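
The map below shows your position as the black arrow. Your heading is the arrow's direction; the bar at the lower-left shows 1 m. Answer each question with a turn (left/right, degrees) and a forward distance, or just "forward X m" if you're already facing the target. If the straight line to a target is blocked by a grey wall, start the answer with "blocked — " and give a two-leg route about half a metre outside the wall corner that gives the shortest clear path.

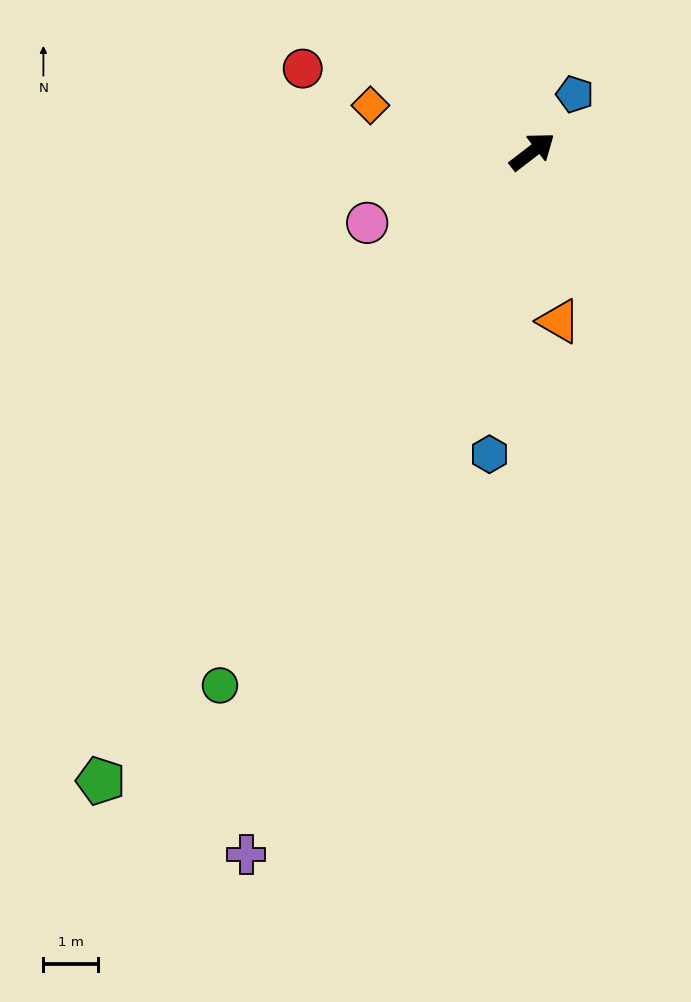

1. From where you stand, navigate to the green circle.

turn right 158°, forward 11.4 m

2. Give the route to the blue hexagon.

turn right 136°, forward 5.6 m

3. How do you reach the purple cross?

turn right 150°, forward 13.9 m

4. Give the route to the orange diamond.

turn left 126°, forward 3.1 m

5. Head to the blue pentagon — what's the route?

turn left 16°, forward 1.3 m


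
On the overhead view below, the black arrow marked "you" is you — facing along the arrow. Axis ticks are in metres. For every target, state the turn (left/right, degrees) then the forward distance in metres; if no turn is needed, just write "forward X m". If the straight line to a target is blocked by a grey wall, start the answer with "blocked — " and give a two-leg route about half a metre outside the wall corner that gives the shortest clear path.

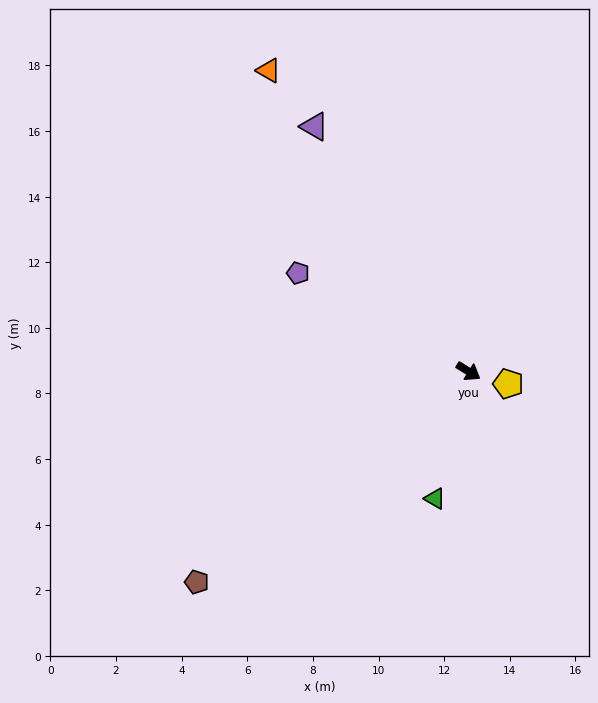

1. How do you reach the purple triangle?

turn left 154°, forward 8.8 m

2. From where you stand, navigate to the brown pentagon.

turn right 110°, forward 10.5 m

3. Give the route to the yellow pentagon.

turn left 14°, forward 1.3 m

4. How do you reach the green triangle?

turn right 73°, forward 4.0 m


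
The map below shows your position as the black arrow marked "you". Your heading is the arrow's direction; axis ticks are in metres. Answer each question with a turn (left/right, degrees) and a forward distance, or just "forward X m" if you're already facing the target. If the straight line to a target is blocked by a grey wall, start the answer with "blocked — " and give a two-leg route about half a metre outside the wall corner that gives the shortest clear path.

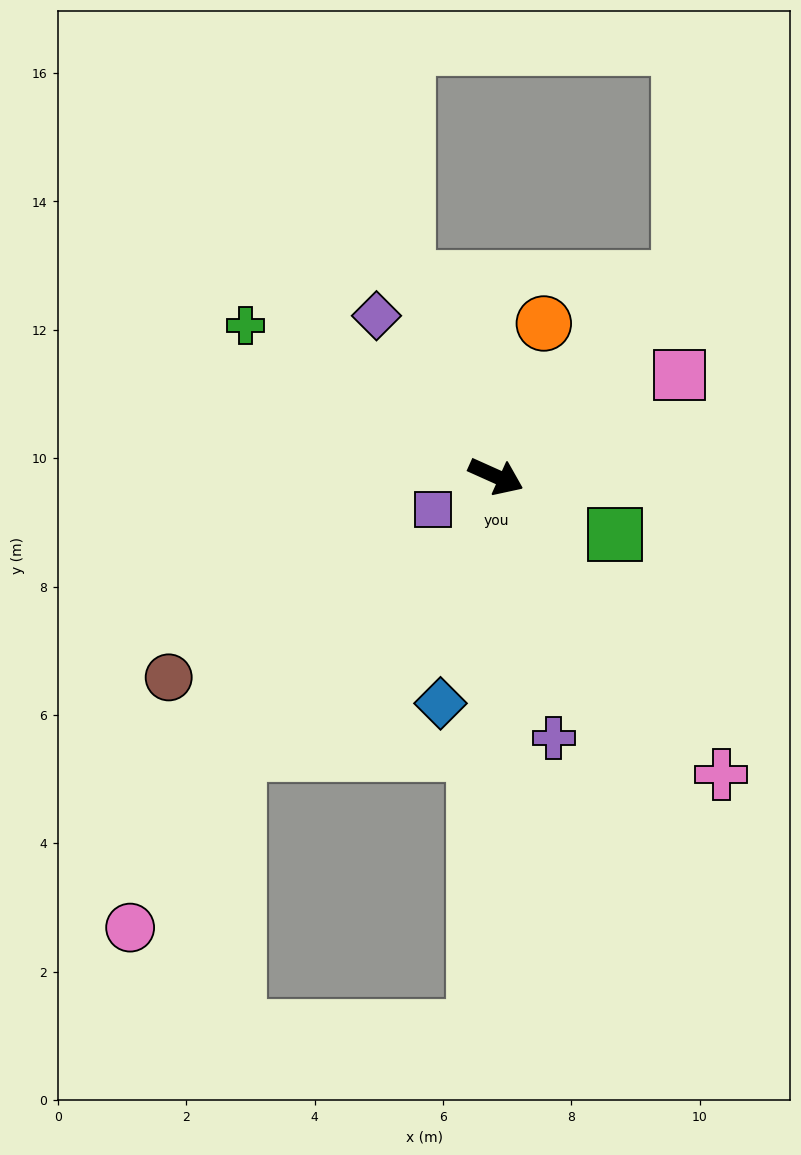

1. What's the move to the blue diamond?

turn right 80°, forward 3.6 m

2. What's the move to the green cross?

turn left 173°, forward 4.6 m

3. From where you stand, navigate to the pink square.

turn left 53°, forward 3.3 m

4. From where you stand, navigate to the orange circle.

turn left 97°, forward 2.5 m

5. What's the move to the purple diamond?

turn left 151°, forward 3.1 m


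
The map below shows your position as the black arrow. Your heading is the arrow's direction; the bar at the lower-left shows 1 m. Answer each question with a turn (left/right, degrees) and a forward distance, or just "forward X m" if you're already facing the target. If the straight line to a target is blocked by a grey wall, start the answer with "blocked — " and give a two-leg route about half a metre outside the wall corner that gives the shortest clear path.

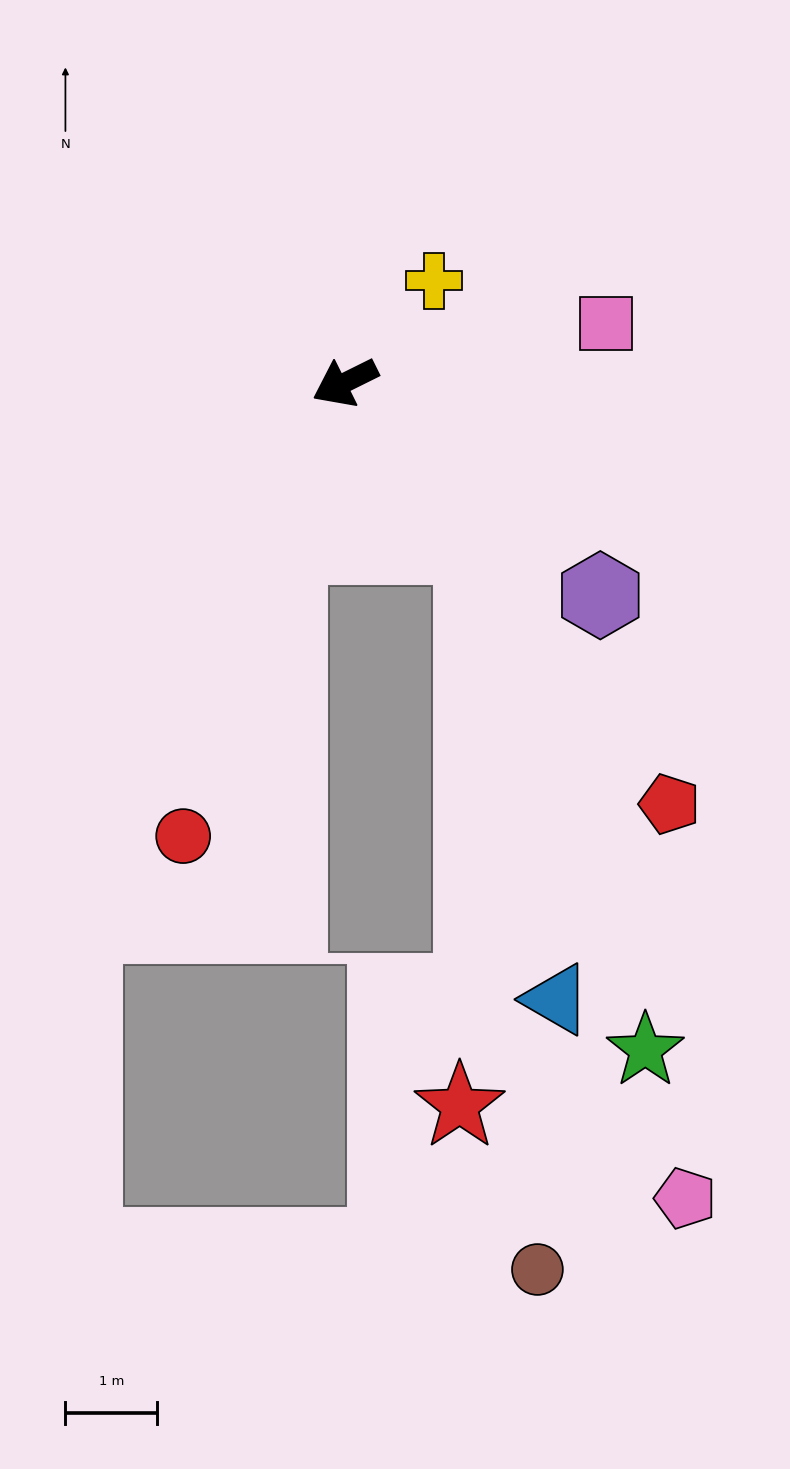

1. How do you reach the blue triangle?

blocked — turn left 102°, forward 2.3 m, then turn right 28°, forward 5.0 m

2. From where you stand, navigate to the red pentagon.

turn left 101°, forward 5.8 m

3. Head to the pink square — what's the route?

turn left 166°, forward 2.9 m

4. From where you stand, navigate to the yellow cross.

turn right 158°, forward 1.5 m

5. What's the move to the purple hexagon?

turn left 114°, forward 3.6 m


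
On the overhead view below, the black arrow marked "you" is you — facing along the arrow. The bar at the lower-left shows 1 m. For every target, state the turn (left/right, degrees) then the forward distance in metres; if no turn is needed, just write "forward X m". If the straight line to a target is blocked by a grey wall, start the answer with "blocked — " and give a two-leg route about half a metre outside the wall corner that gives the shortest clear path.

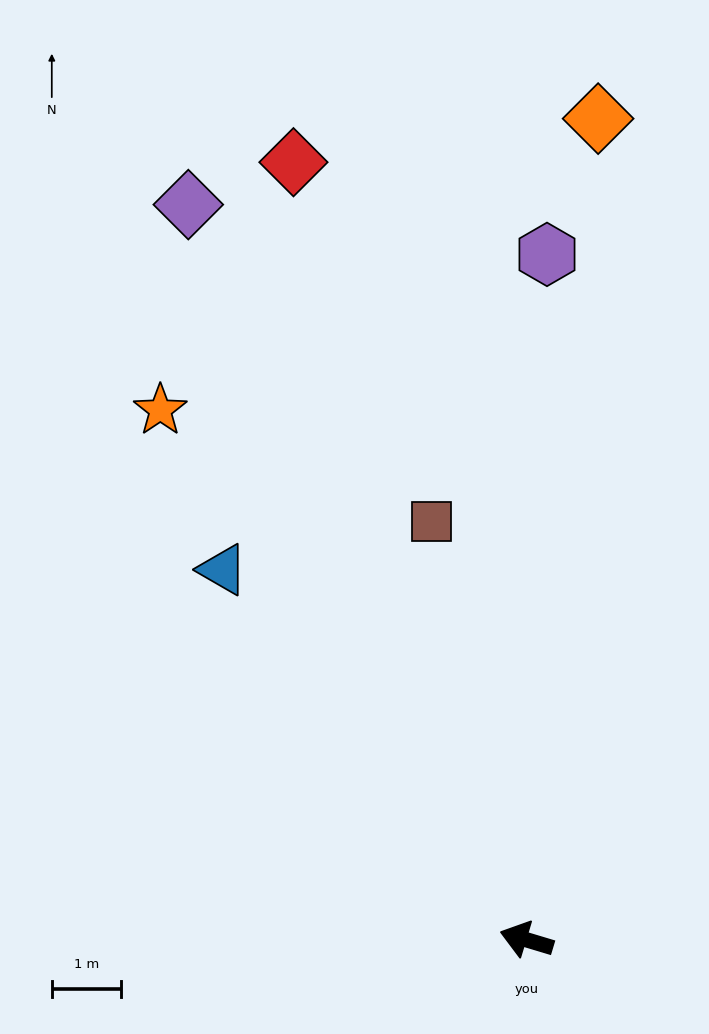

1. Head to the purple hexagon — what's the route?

turn right 75°, forward 9.9 m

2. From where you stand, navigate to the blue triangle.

turn right 34°, forward 6.9 m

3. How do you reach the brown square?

turn right 61°, forward 6.2 m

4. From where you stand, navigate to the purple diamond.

turn right 49°, forward 11.7 m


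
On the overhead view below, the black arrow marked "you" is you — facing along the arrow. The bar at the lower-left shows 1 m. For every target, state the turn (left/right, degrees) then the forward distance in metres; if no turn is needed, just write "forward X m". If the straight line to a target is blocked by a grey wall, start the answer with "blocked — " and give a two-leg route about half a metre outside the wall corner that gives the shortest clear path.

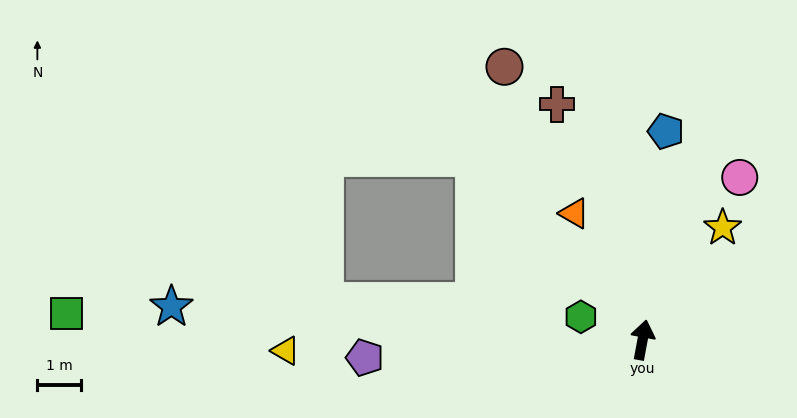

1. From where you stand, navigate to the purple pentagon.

turn left 104°, forward 6.4 m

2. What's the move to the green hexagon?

turn left 80°, forward 1.5 m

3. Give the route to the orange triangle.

turn left 39°, forward 3.3 m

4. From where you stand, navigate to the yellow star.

turn right 25°, forward 3.2 m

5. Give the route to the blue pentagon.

turn left 4°, forward 4.8 m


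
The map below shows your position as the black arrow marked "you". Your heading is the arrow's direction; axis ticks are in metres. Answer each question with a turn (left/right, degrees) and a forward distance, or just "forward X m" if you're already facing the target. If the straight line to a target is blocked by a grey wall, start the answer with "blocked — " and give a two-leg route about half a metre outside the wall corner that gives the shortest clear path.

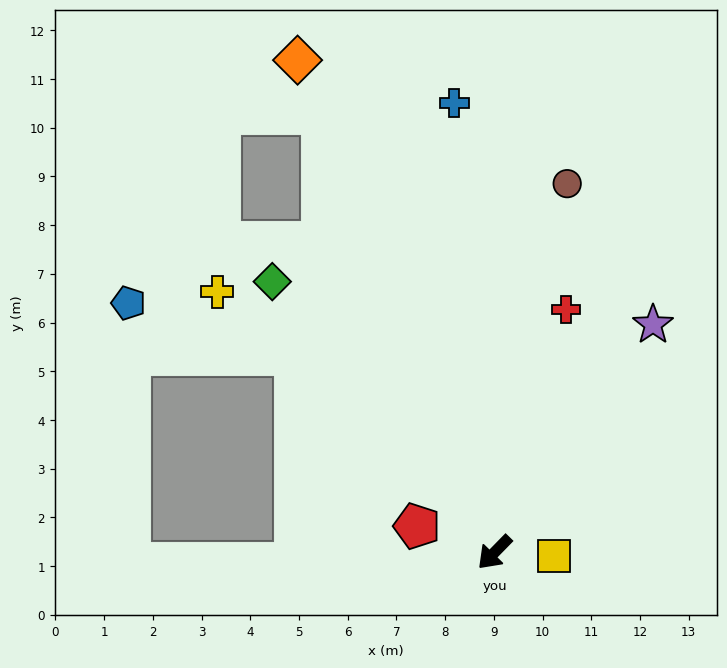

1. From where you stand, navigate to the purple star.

turn right 170°, forward 5.7 m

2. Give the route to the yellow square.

turn left 131°, forward 1.2 m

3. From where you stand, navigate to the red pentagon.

turn right 64°, forward 1.7 m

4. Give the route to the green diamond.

turn right 96°, forward 7.2 m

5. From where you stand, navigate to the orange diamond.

turn right 114°, forward 10.9 m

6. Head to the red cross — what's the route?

turn right 152°, forward 5.2 m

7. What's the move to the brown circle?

turn right 147°, forward 7.7 m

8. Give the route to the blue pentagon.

blocked — turn right 90°, forward 5.8 m, then turn left 27°, forward 3.6 m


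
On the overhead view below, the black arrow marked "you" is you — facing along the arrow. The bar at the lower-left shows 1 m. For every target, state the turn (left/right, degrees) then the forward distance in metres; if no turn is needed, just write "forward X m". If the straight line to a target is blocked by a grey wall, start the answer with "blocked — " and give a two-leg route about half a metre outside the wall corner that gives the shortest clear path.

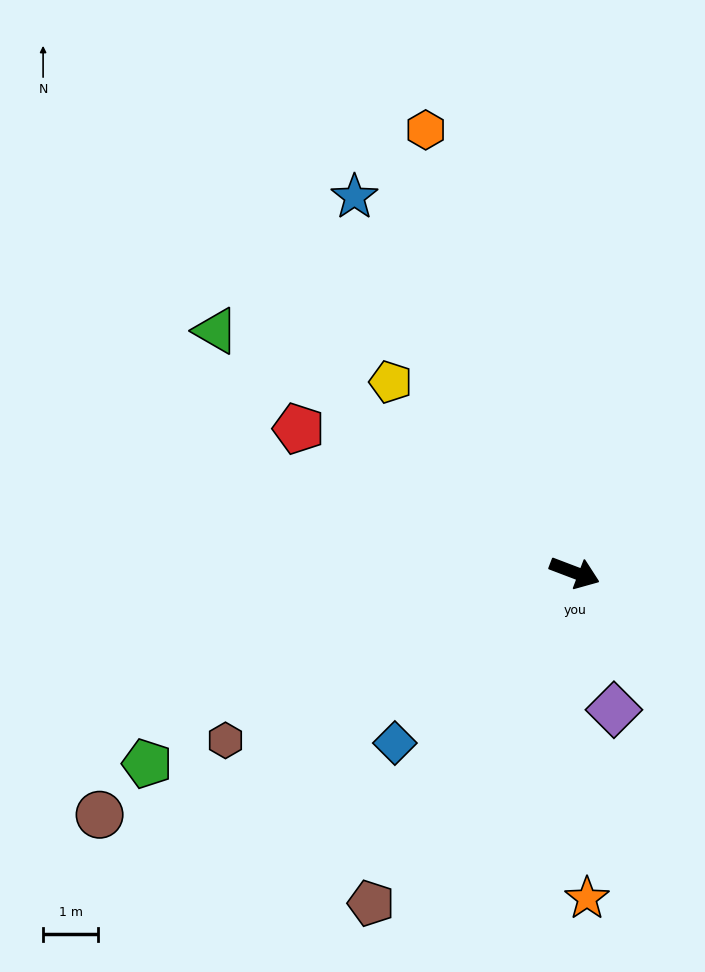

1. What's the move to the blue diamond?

turn right 116°, forward 4.5 m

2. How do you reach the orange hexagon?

turn left 129°, forward 8.5 m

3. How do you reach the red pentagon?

turn left 173°, forward 5.6 m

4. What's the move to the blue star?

turn left 141°, forward 7.9 m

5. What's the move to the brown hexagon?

turn right 133°, forward 7.0 m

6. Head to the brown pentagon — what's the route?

turn right 101°, forward 7.0 m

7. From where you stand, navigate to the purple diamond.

turn right 53°, forward 2.6 m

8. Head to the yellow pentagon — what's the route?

turn left 155°, forward 4.8 m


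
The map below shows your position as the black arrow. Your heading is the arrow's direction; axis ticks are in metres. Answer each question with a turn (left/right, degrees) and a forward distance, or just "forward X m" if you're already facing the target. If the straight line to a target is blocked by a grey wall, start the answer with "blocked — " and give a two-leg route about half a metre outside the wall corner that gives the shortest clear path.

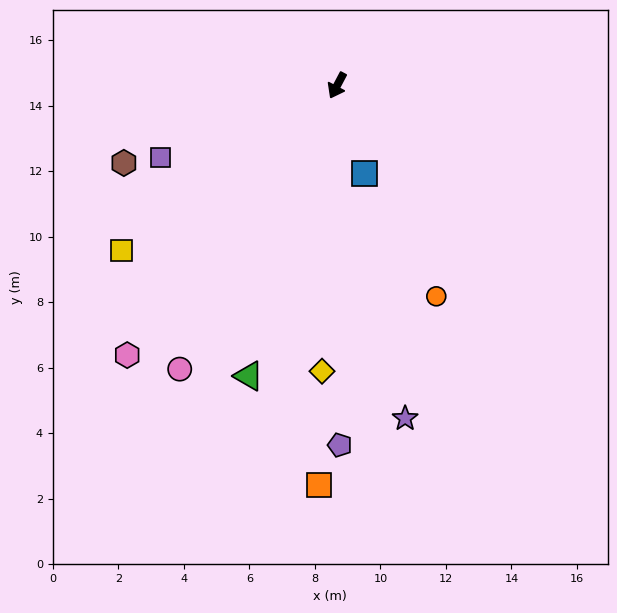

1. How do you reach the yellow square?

turn right 25°, forward 8.3 m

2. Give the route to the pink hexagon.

turn right 10°, forward 10.4 m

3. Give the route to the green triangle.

turn left 11°, forward 9.3 m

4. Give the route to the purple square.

turn right 40°, forward 5.8 m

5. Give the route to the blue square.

turn left 45°, forward 2.8 m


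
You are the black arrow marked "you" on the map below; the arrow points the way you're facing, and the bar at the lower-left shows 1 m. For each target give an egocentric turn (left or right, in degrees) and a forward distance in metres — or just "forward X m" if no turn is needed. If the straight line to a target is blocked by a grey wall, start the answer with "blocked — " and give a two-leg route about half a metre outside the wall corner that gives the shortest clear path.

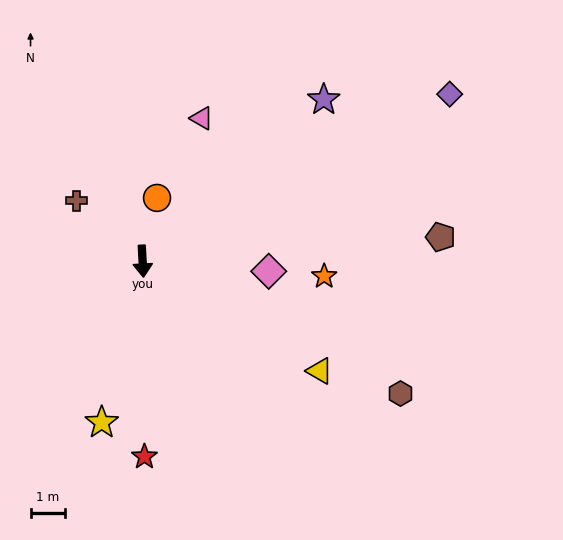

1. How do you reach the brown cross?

turn right 135°, forward 2.6 m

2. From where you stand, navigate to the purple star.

turn left 129°, forward 6.9 m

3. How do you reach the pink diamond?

turn left 82°, forward 3.6 m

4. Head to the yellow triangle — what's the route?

turn left 55°, forward 6.0 m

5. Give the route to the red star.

turn right 3°, forward 5.6 m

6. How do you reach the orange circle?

turn left 164°, forward 1.9 m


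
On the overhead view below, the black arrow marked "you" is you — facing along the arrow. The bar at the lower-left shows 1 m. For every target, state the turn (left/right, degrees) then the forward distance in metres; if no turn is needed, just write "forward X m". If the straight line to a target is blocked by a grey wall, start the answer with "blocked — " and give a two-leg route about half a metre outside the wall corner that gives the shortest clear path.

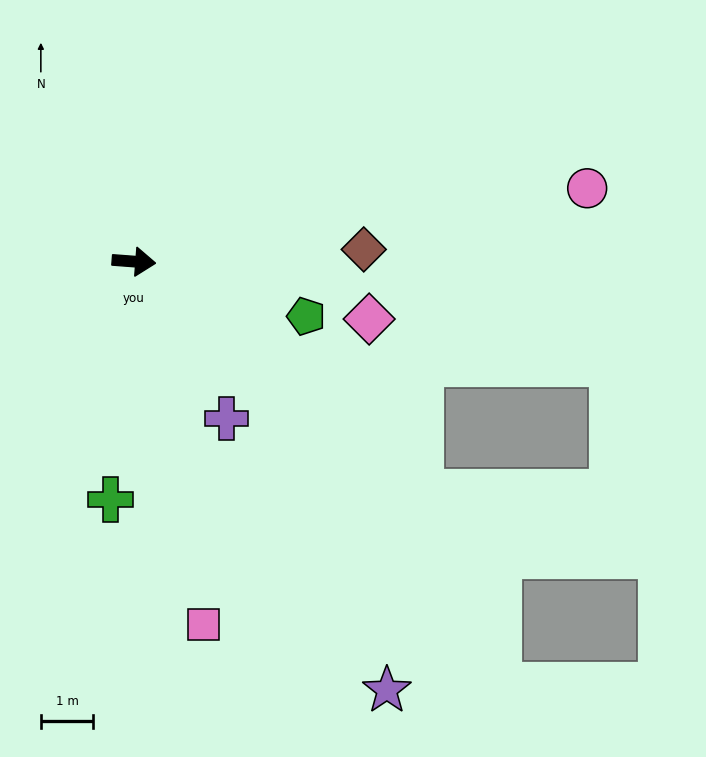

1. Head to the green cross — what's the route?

turn right 91°, forward 4.6 m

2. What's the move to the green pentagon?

turn right 13°, forward 3.5 m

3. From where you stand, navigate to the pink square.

turn right 75°, forward 7.1 m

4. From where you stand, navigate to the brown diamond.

turn left 7°, forward 4.4 m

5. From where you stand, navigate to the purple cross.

turn right 55°, forward 3.5 m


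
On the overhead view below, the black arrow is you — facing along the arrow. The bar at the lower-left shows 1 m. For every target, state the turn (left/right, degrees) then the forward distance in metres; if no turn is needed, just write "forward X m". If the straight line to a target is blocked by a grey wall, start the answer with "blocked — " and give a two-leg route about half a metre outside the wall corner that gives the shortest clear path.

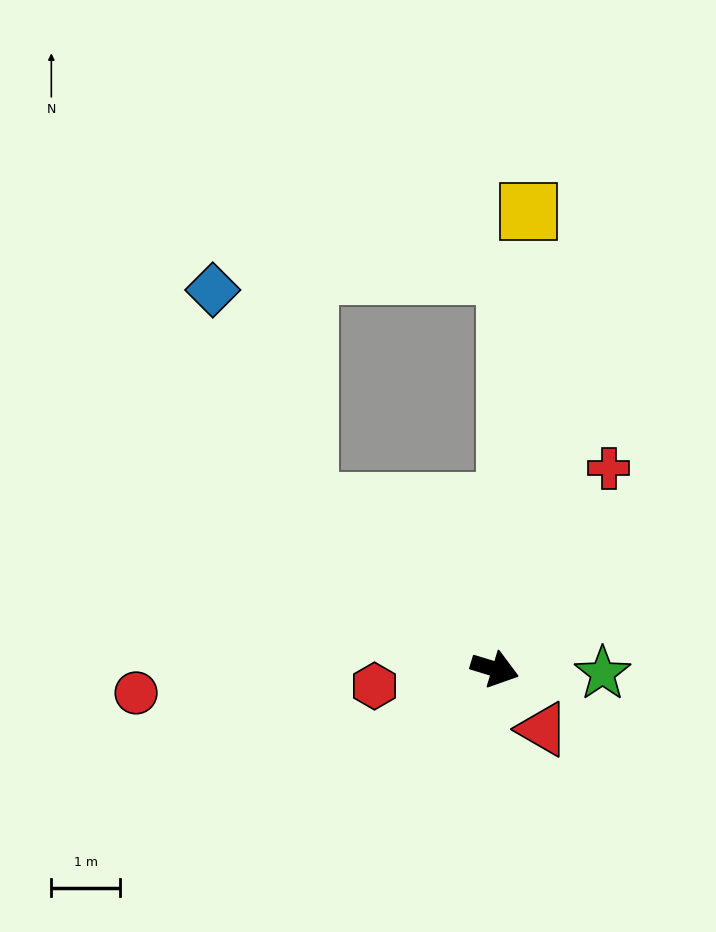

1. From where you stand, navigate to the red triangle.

turn right 35°, forward 1.1 m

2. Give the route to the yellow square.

turn left 103°, forward 6.7 m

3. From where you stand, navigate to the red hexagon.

turn right 155°, forward 1.8 m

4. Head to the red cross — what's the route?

turn left 77°, forward 3.4 m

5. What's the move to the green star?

turn left 15°, forward 1.6 m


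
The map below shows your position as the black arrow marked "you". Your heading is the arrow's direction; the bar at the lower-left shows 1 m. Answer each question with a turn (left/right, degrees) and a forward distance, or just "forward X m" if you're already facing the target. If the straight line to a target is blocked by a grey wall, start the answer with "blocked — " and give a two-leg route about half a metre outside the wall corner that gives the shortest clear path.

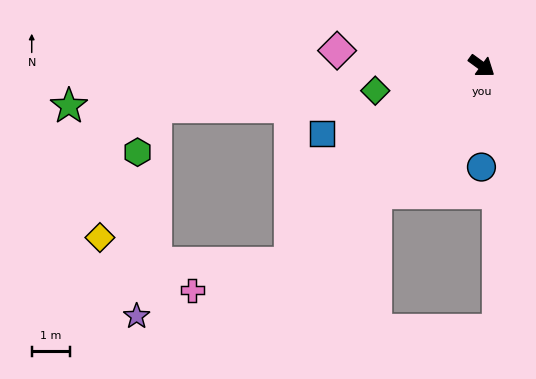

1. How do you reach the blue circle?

turn right 54°, forward 2.7 m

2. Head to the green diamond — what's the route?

turn right 131°, forward 2.9 m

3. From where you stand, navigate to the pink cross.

blocked — turn right 98°, forward 7.2 m, then turn right 31°, forward 2.7 m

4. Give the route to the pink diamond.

turn right 150°, forward 3.8 m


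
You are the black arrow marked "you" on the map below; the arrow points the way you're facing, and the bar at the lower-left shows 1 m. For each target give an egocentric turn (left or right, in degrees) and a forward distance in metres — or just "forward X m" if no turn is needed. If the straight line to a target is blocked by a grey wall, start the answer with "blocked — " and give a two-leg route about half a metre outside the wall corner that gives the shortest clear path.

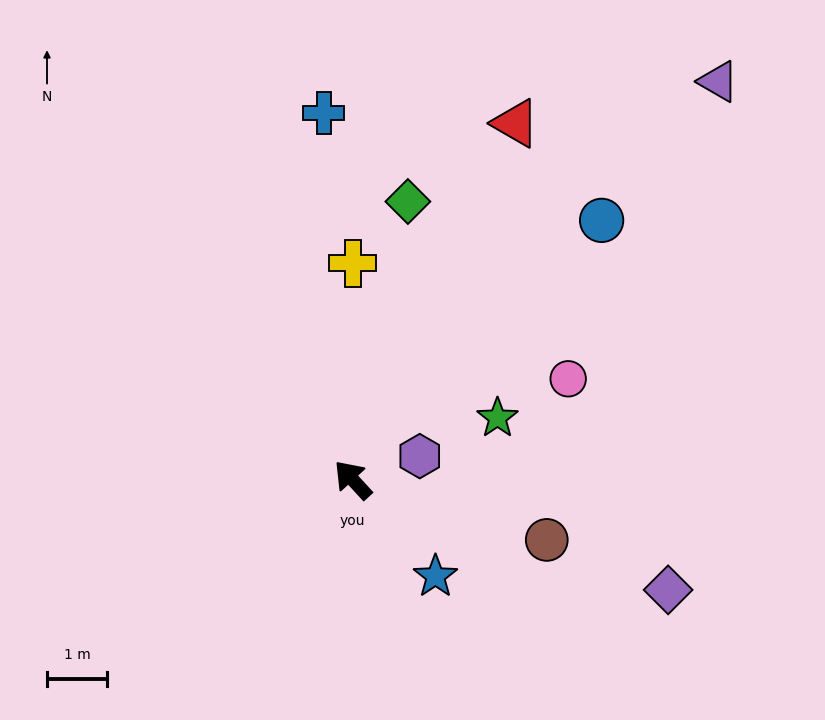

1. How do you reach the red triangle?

turn right 67°, forward 6.6 m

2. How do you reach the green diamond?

turn right 54°, forward 4.7 m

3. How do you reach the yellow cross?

turn right 43°, forward 3.6 m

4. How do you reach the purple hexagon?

turn right 113°, forward 1.2 m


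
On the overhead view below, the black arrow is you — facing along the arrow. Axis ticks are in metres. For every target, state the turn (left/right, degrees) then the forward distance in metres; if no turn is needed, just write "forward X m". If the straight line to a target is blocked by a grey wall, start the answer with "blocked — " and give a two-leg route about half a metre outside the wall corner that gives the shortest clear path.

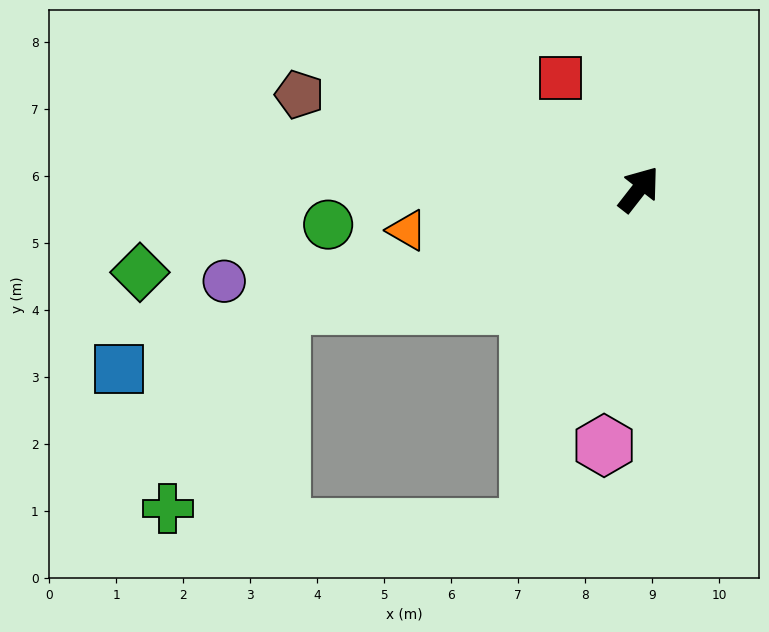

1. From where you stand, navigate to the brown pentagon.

turn left 112°, forward 5.3 m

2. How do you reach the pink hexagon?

turn right 150°, forward 3.9 m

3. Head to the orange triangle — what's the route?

turn left 138°, forward 3.5 m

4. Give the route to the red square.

turn left 73°, forward 2.0 m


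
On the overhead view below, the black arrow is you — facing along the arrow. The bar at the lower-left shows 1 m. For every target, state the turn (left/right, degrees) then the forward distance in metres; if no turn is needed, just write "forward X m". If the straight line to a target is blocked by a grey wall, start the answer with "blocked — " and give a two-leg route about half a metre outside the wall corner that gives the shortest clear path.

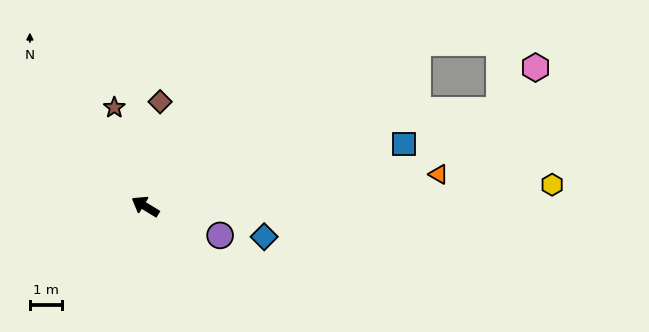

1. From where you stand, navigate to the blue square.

turn right 135°, forward 8.4 m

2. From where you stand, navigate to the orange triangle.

turn right 142°, forward 9.3 m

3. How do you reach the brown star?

turn right 41°, forward 3.3 m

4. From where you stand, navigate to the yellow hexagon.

turn right 146°, forward 12.8 m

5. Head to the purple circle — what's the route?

turn right 170°, forward 2.5 m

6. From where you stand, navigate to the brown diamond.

turn right 67°, forward 3.3 m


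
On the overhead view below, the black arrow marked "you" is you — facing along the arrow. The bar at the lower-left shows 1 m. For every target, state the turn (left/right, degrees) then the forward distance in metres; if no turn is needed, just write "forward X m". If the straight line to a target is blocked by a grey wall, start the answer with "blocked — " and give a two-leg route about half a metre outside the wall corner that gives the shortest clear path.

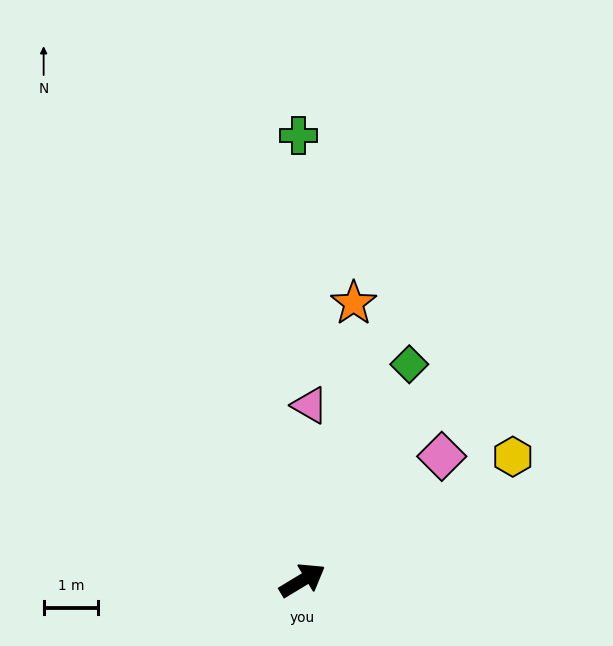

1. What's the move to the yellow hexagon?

forward 4.5 m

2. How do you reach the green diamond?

turn left 33°, forward 4.4 m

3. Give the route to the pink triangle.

turn left 56°, forward 3.2 m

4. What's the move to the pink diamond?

turn left 10°, forward 3.4 m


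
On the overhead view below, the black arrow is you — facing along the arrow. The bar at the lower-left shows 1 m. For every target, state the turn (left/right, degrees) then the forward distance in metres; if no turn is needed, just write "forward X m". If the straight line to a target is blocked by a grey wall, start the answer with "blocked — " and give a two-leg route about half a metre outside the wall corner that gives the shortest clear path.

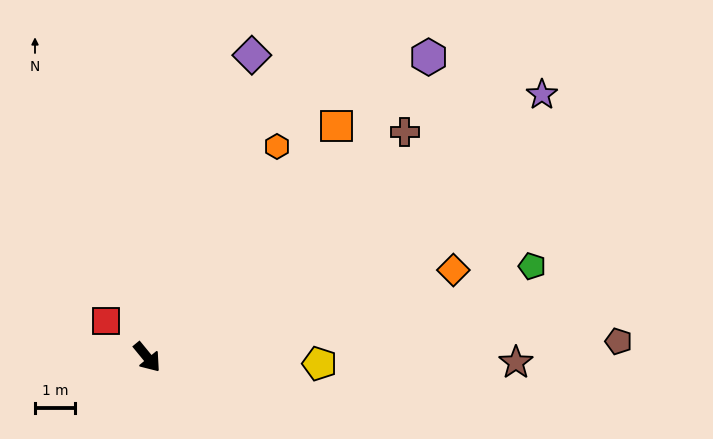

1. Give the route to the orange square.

turn left 101°, forward 7.5 m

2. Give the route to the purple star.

turn left 84°, forward 11.9 m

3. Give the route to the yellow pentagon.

turn left 48°, forward 4.3 m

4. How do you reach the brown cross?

turn left 92°, forward 8.6 m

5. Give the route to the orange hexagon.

turn left 109°, forward 6.2 m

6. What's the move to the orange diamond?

turn left 66°, forward 8.0 m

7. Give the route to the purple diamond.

turn left 121°, forward 8.0 m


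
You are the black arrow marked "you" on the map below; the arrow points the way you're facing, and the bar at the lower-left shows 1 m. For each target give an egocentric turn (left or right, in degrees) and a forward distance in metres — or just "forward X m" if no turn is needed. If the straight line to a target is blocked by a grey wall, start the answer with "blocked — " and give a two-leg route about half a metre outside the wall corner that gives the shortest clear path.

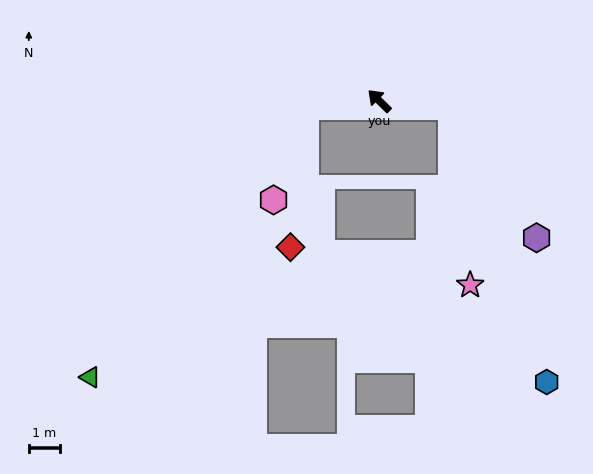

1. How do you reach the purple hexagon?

blocked — turn right 140°, forward 2.3 m, then turn right 52°, forward 5.0 m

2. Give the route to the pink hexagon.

blocked — turn left 49°, forward 2.4 m, then turn left 66°, forward 3.2 m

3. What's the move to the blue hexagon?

blocked — turn right 140°, forward 2.3 m, then turn right 66°, forward 9.4 m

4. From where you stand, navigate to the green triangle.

blocked — turn left 49°, forward 2.4 m, then turn left 47°, forward 11.1 m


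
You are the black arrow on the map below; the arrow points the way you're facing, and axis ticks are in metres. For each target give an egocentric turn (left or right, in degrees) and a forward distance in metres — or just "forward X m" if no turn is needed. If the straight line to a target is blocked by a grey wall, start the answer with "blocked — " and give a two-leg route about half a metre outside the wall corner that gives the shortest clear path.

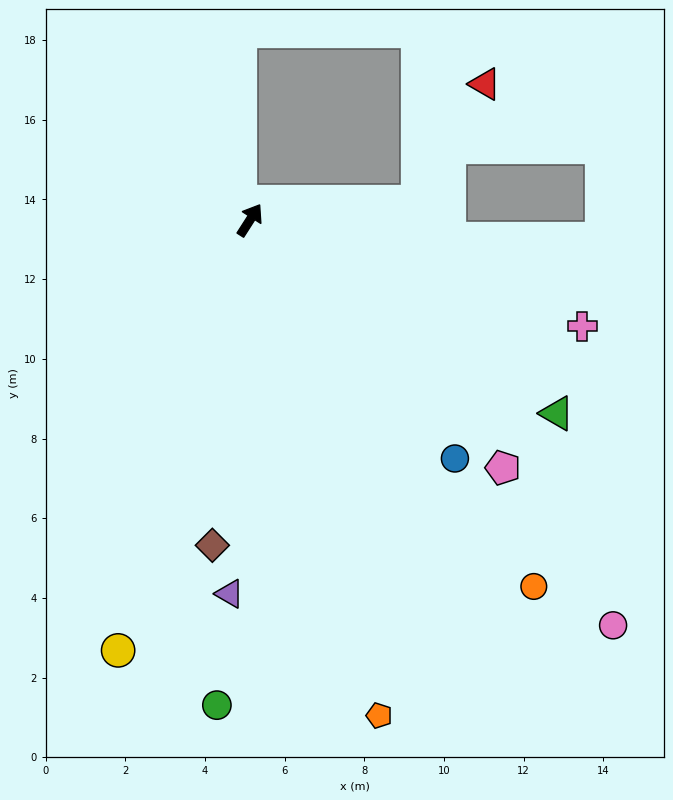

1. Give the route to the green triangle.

turn right 90°, forward 9.1 m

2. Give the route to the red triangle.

blocked — turn right 51°, forward 4.2 m, then turn left 54°, forward 3.4 m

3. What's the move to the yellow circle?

turn right 164°, forward 11.3 m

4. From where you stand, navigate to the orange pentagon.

turn right 133°, forward 12.9 m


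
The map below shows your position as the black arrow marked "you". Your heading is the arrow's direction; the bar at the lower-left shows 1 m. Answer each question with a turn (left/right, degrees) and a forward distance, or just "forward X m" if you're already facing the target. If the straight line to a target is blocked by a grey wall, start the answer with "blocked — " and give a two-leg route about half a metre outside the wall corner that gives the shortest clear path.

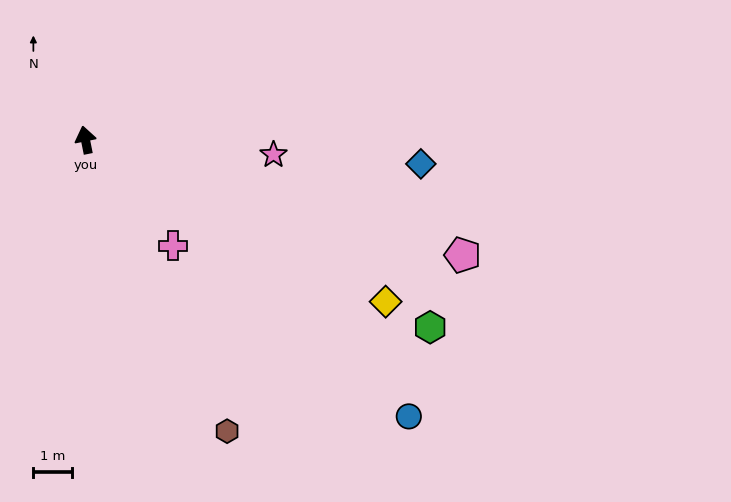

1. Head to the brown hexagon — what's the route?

turn right 165°, forward 8.5 m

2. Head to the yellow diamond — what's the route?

turn right 130°, forward 8.9 m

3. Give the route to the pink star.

turn right 106°, forward 4.9 m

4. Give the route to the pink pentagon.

turn right 118°, forward 10.3 m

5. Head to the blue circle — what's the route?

turn right 142°, forward 11.2 m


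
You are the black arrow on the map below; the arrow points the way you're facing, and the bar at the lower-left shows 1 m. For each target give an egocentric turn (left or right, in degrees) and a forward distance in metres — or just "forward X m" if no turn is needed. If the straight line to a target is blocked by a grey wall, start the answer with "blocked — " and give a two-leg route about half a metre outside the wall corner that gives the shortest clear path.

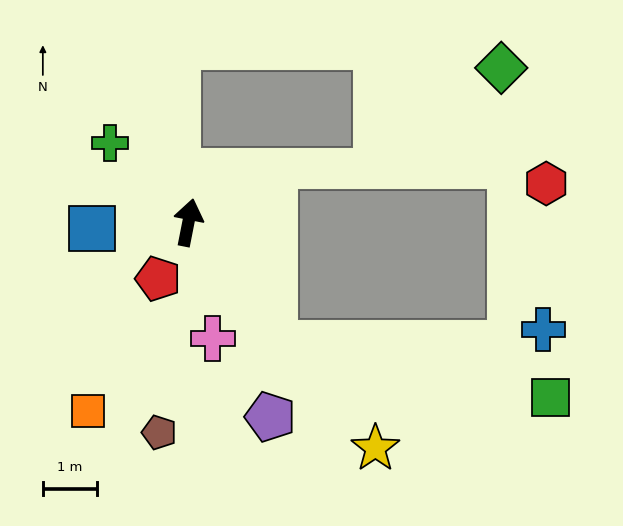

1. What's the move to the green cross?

turn left 56°, forward 2.1 m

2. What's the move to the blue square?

turn left 105°, forward 1.8 m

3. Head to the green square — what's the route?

blocked — turn right 133°, forward 2.8 m, then turn left 43°, forward 5.2 m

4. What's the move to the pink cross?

turn right 157°, forward 2.2 m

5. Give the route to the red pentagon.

turn left 163°, forward 1.2 m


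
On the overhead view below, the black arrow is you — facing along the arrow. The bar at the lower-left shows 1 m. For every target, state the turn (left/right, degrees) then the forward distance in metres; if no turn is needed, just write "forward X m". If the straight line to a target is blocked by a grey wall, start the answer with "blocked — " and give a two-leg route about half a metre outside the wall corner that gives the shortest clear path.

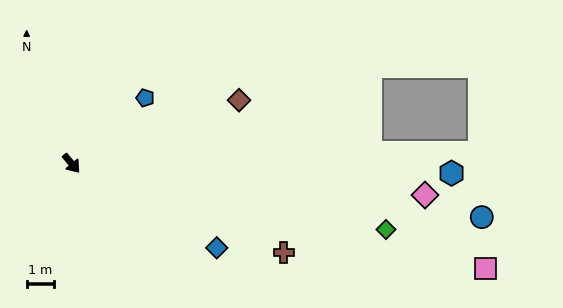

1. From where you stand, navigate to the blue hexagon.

turn left 49°, forward 13.8 m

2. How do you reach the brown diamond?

turn left 71°, forward 6.5 m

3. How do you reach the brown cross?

turn left 28°, forward 8.4 m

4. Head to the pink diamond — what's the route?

turn left 45°, forward 12.9 m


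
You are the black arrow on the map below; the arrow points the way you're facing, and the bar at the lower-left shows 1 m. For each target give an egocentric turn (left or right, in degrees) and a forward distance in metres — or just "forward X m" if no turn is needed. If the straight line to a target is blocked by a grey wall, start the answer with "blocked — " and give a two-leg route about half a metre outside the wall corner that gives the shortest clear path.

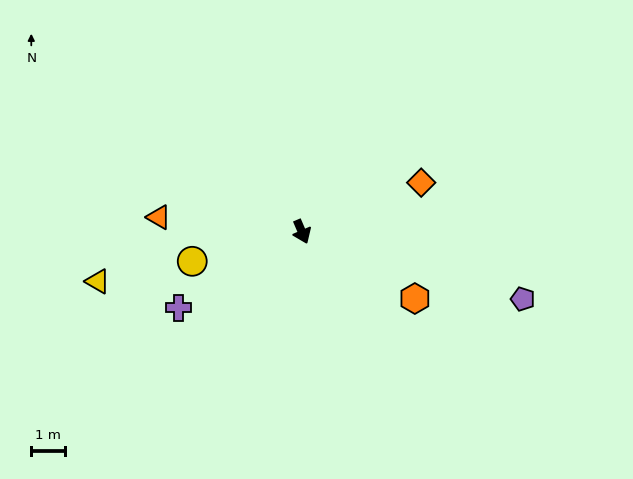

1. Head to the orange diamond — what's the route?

turn left 89°, forward 3.8 m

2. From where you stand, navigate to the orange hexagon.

turn left 36°, forward 3.8 m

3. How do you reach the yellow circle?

turn right 98°, forward 3.3 m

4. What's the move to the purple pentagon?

turn left 50°, forward 6.8 m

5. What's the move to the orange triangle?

turn right 119°, forward 4.2 m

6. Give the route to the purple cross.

turn right 82°, forward 4.2 m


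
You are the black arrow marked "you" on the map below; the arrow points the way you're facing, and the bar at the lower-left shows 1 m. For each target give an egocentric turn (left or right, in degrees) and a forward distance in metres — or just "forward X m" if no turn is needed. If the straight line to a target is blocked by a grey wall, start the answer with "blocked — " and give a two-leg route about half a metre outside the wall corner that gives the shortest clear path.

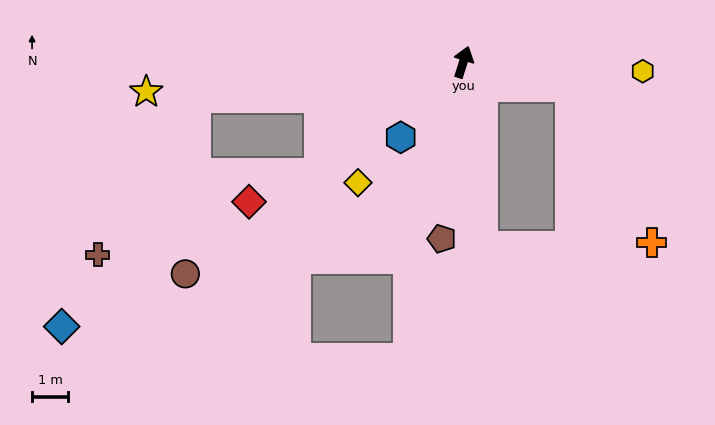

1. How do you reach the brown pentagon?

turn right 169°, forward 4.9 m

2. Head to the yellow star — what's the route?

turn left 113°, forward 8.8 m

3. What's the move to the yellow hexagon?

turn right 75°, forward 5.0 m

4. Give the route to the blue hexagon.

turn left 158°, forward 2.7 m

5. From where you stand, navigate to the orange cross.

blocked — turn right 85°, forward 3.0 m, then turn right 50°, forward 4.9 m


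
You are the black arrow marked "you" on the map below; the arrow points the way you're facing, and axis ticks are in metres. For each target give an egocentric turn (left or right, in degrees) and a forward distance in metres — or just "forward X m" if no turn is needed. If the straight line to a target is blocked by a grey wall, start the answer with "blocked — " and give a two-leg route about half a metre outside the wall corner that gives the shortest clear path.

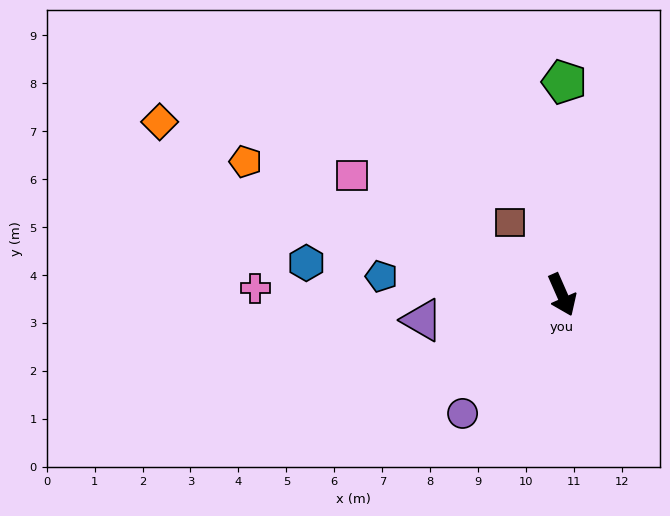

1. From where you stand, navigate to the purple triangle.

turn right 103°, forward 3.0 m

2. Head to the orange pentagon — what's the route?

turn right 137°, forward 7.2 m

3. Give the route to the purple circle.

turn right 64°, forward 3.2 m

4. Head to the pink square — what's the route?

turn right 143°, forward 5.0 m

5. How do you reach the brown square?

turn right 168°, forward 1.9 m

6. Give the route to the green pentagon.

turn left 156°, forward 4.4 m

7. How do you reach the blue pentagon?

turn right 120°, forward 3.8 m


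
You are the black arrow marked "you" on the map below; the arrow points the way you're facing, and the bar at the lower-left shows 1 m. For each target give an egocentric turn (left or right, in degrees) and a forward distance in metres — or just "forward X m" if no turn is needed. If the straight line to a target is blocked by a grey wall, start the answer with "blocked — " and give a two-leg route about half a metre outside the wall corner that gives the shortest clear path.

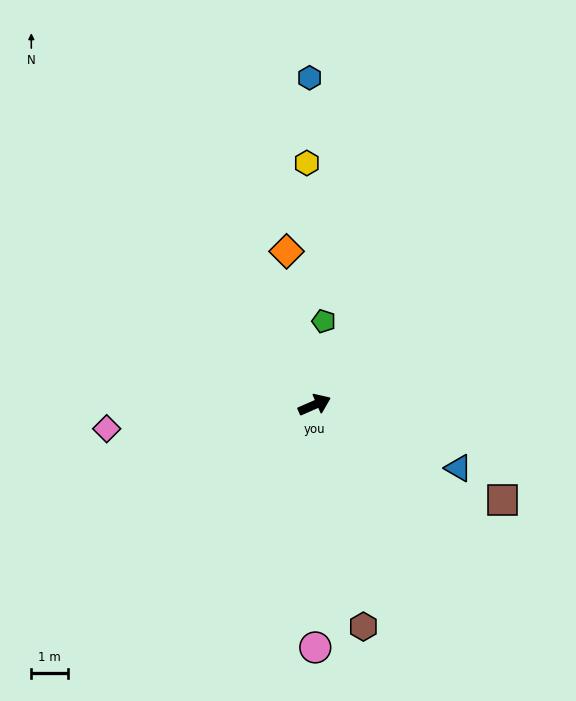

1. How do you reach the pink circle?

turn right 113°, forward 6.6 m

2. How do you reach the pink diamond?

turn left 163°, forward 5.7 m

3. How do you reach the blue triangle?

turn right 47°, forward 4.3 m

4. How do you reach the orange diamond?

turn left 77°, forward 4.3 m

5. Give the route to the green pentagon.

turn left 60°, forward 2.3 m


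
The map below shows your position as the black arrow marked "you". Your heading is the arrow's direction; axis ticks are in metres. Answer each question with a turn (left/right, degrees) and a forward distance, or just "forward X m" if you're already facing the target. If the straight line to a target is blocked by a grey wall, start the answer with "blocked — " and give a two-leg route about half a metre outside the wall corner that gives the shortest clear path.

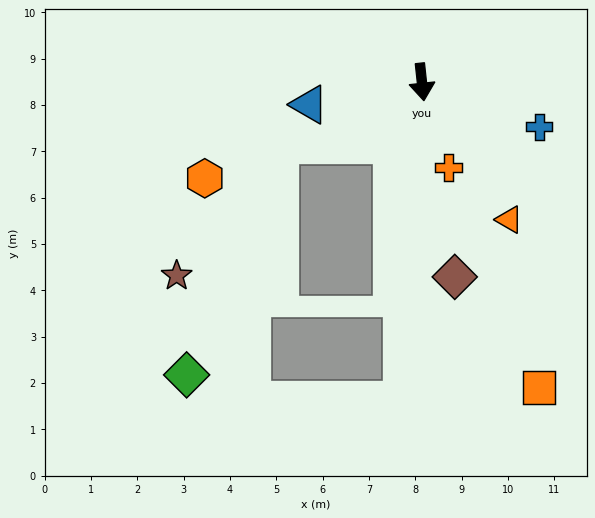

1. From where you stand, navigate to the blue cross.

turn left 63°, forward 2.7 m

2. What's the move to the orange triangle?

turn left 26°, forward 3.5 m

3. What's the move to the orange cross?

turn left 11°, forward 1.9 m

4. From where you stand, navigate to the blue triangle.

turn right 85°, forward 2.5 m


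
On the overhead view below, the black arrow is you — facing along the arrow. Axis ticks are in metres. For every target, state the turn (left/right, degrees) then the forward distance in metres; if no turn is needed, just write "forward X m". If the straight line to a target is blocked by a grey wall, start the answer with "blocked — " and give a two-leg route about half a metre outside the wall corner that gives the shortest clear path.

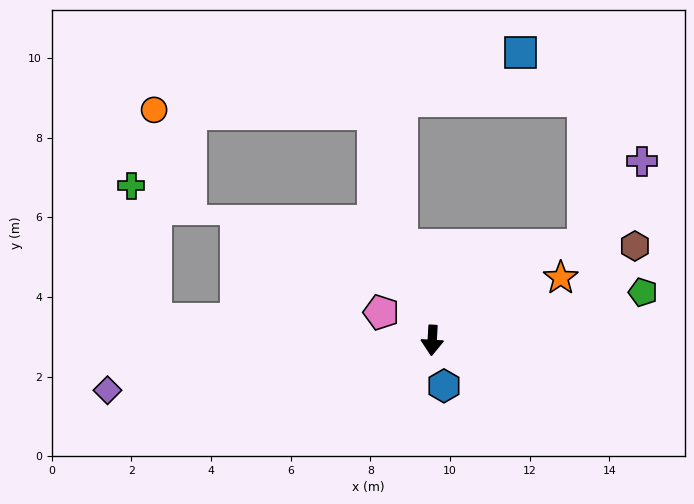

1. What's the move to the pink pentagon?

turn right 116°, forward 1.5 m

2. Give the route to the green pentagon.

turn left 106°, forward 5.4 m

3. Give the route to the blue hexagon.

turn left 18°, forward 1.2 m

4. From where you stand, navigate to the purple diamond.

turn right 78°, forward 8.2 m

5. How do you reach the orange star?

turn left 119°, forward 3.6 m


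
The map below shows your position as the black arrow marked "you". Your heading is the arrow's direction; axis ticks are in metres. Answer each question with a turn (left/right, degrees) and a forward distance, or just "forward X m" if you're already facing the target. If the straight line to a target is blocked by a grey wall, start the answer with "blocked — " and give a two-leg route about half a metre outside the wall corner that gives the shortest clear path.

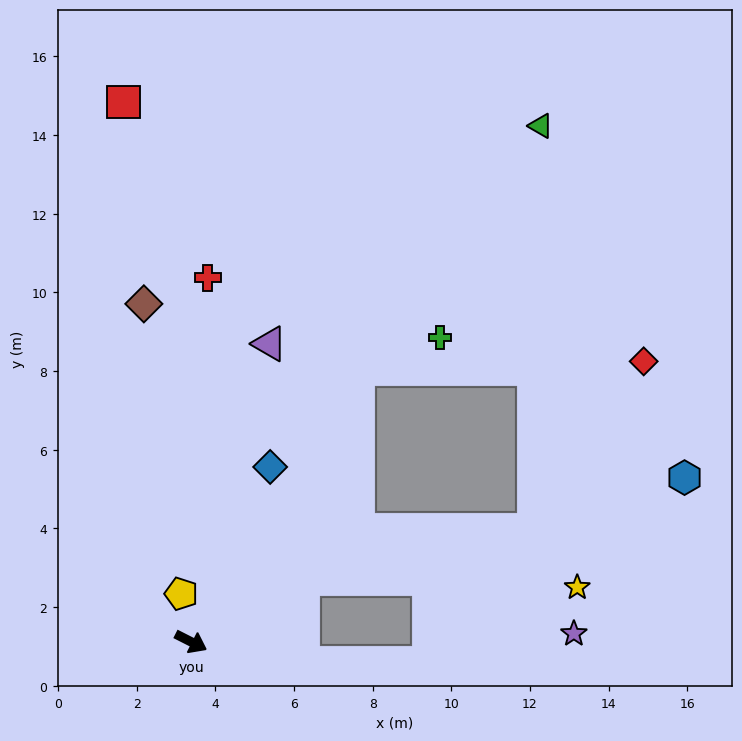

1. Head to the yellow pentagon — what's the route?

turn left 128°, forward 1.2 m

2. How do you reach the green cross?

blocked — turn left 85°, forward 8.1 m, then turn right 37°, forward 2.2 m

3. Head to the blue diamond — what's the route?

turn left 93°, forward 4.9 m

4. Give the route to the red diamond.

blocked — turn left 85°, forward 8.1 m, then turn right 57°, forward 7.3 m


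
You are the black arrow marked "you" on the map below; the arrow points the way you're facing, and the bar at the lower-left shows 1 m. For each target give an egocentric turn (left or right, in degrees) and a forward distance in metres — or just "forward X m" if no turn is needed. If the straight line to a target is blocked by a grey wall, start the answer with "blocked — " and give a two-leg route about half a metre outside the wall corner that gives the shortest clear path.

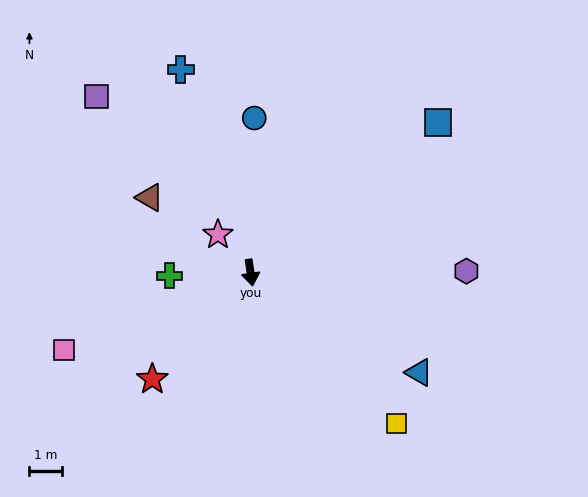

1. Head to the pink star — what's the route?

turn right 148°, forward 1.5 m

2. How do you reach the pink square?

turn right 76°, forward 6.2 m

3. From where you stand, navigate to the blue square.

turn left 120°, forward 7.3 m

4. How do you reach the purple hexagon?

turn left 82°, forward 6.6 m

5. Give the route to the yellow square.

turn left 35°, forward 6.4 m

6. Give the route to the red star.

turn right 51°, forward 4.4 m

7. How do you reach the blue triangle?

turn left 51°, forward 6.0 m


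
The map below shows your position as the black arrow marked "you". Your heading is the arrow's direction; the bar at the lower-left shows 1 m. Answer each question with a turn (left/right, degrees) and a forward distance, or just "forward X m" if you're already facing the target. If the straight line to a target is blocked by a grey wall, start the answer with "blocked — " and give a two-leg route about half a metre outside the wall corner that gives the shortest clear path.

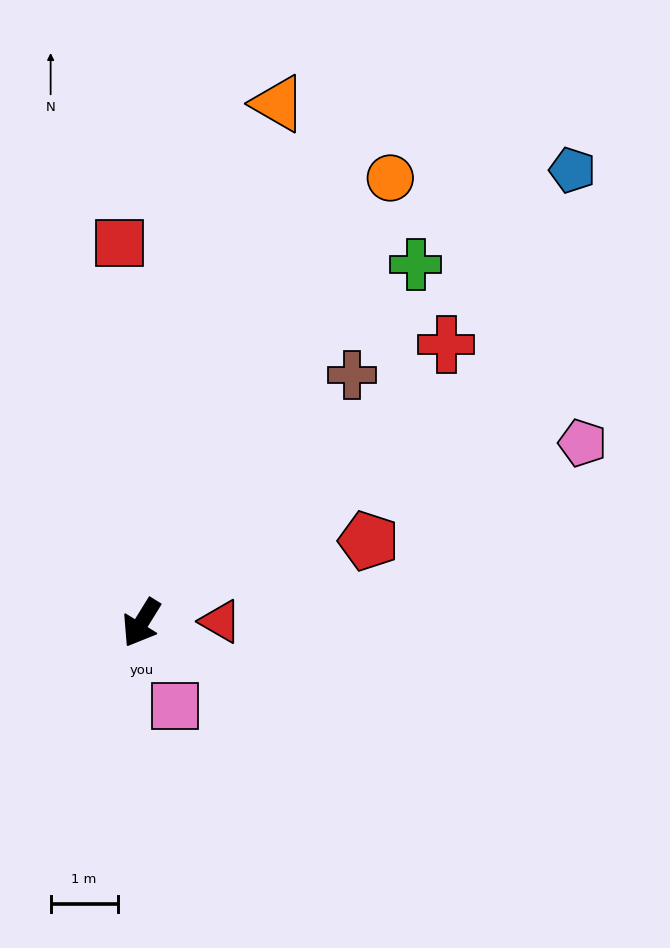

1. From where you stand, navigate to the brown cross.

turn left 171°, forward 4.9 m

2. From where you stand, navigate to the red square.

turn right 145°, forward 5.7 m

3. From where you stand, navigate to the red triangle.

turn left 123°, forward 1.2 m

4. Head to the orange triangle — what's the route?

turn right 163°, forward 8.0 m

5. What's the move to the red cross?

turn left 164°, forward 6.2 m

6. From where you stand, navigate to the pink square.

turn left 54°, forward 1.3 m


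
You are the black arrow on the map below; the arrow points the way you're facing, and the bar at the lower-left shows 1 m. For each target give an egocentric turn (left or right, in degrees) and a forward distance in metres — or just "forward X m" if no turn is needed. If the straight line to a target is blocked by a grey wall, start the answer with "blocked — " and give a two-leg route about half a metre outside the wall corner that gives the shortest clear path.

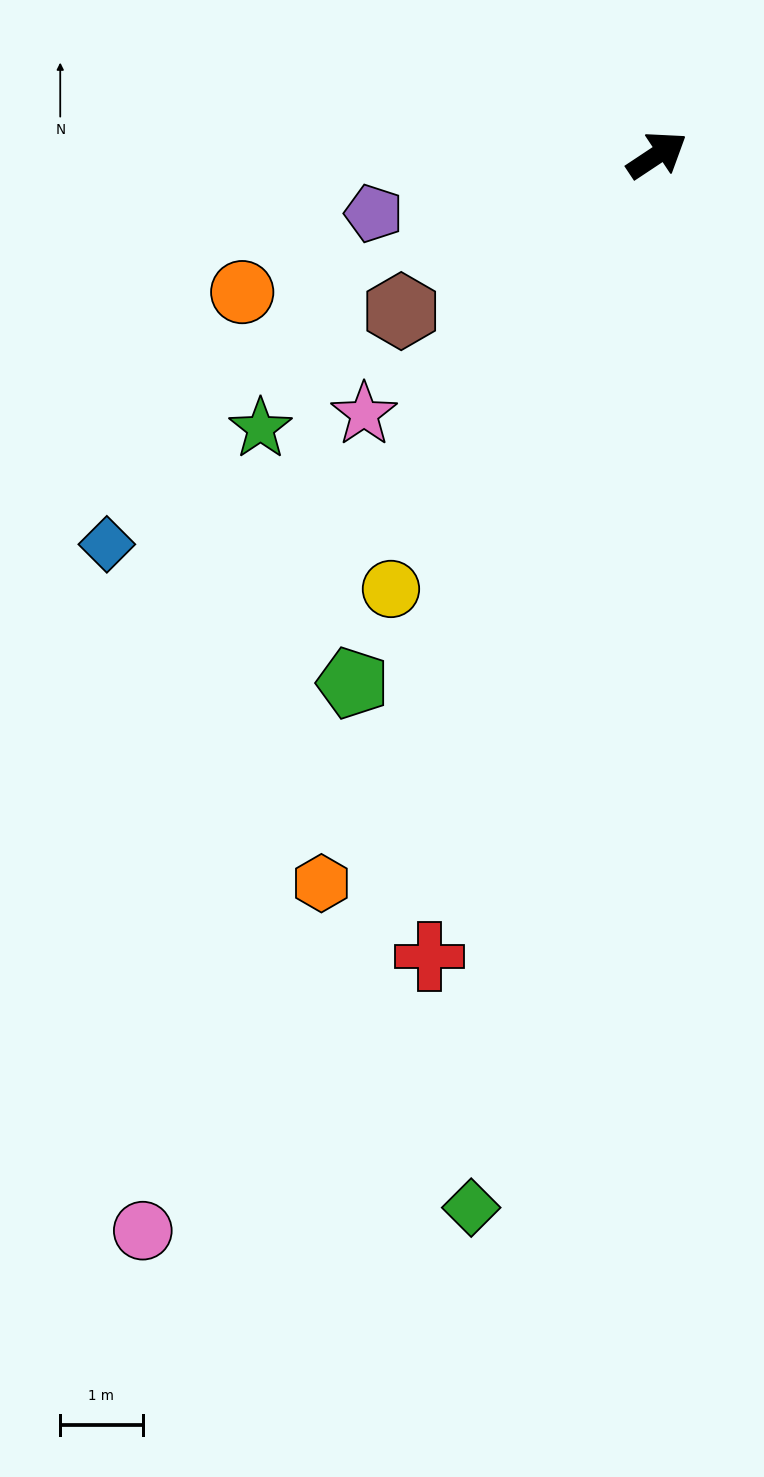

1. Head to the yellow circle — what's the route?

turn right 155°, forward 6.2 m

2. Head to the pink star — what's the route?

turn right 172°, forward 4.7 m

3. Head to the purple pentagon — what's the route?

turn left 158°, forward 3.5 m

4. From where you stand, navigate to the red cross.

turn right 139°, forward 10.1 m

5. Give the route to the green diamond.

turn right 134°, forward 13.0 m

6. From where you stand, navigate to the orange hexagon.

turn right 148°, forward 9.7 m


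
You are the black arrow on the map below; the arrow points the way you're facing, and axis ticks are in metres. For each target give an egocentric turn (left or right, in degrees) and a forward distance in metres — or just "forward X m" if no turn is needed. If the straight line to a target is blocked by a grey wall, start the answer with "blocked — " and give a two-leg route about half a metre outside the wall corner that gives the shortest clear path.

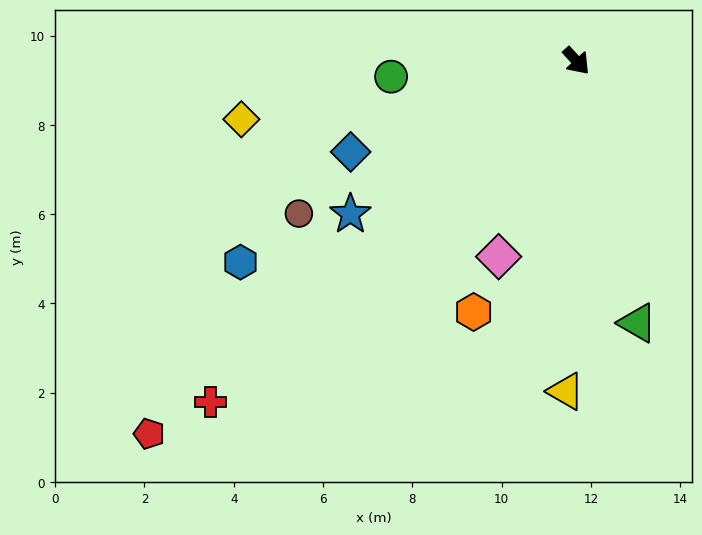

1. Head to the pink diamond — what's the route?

turn right 64°, forward 4.7 m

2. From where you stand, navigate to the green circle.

turn right 127°, forward 4.2 m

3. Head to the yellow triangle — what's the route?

turn right 44°, forward 7.4 m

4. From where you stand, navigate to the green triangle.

turn right 29°, forward 6.0 m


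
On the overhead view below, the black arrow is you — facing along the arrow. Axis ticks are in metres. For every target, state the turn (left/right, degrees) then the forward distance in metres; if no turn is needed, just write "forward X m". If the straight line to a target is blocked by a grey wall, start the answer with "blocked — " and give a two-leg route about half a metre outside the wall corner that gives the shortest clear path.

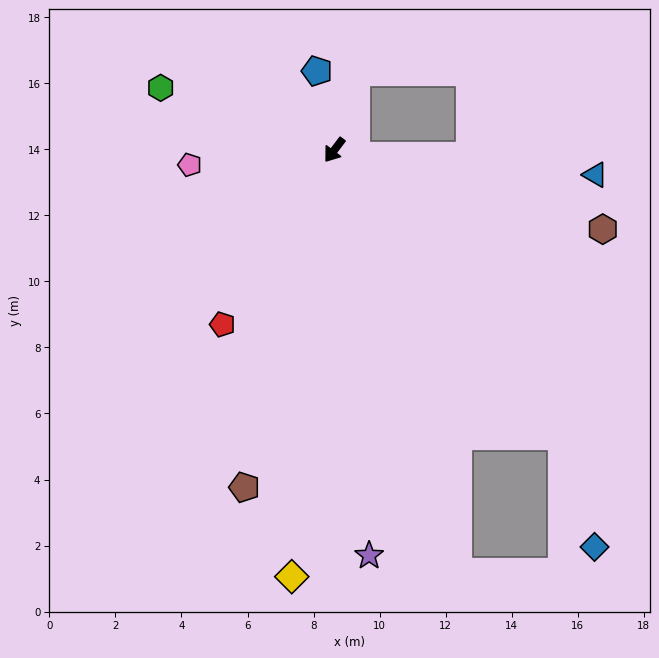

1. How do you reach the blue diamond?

blocked — turn left 76°, forward 11.1 m, then turn right 23°, forward 3.5 m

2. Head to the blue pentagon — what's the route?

turn right 131°, forward 2.5 m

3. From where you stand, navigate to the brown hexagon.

turn left 111°, forward 8.5 m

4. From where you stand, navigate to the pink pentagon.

turn right 47°, forward 4.4 m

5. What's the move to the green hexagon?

turn right 73°, forward 5.6 m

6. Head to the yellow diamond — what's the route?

turn left 31°, forward 13.0 m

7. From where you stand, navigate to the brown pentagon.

turn left 22°, forward 10.6 m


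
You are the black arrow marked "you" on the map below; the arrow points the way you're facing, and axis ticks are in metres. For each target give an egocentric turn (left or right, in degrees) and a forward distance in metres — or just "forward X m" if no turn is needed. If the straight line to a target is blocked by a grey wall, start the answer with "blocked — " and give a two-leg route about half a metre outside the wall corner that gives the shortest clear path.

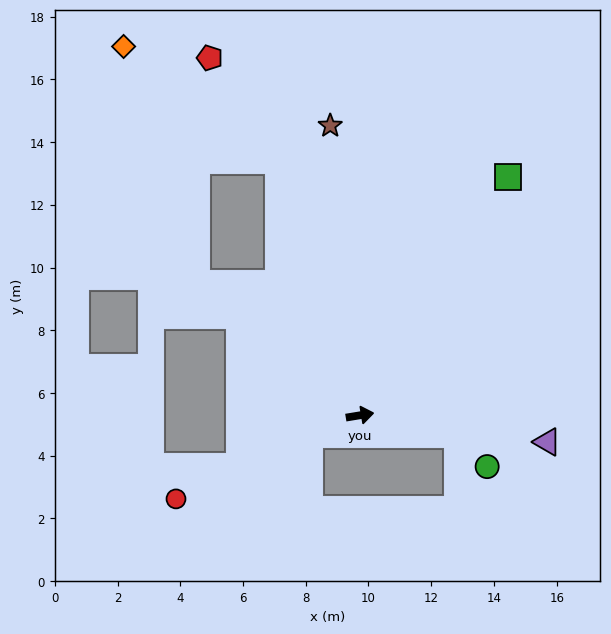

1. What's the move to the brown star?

turn left 87°, forward 9.3 m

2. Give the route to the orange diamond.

blocked — turn left 132°, forward 6.7 m, then turn right 34°, forward 7.9 m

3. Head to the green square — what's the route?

turn left 49°, forward 8.9 m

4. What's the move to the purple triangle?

turn right 17°, forward 6.0 m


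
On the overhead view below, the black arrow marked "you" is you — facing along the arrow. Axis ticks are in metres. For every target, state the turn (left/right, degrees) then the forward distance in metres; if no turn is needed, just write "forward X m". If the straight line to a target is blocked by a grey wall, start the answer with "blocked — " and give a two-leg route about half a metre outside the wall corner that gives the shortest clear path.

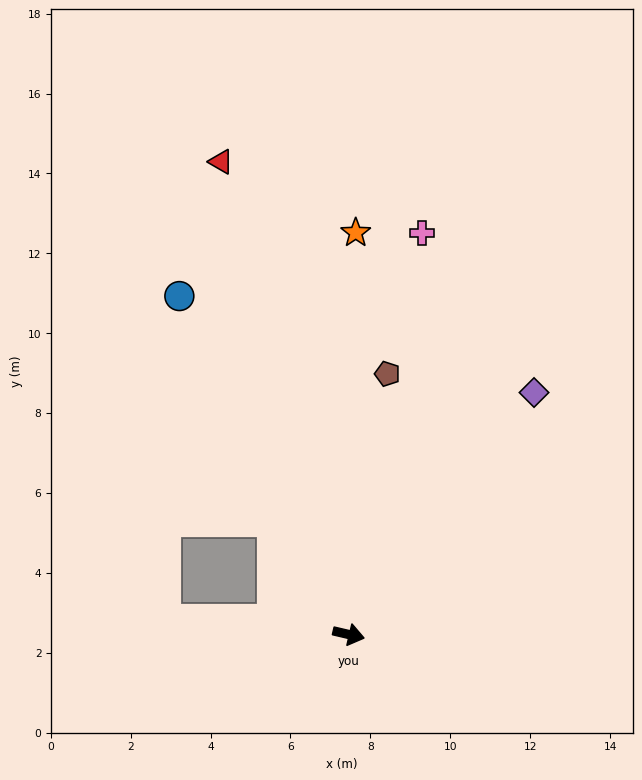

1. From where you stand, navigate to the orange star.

turn left 102°, forward 10.1 m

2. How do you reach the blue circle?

turn left 130°, forward 9.5 m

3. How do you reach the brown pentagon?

turn left 95°, forward 6.6 m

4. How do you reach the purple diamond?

turn left 66°, forward 7.6 m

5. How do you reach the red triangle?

turn left 118°, forward 12.3 m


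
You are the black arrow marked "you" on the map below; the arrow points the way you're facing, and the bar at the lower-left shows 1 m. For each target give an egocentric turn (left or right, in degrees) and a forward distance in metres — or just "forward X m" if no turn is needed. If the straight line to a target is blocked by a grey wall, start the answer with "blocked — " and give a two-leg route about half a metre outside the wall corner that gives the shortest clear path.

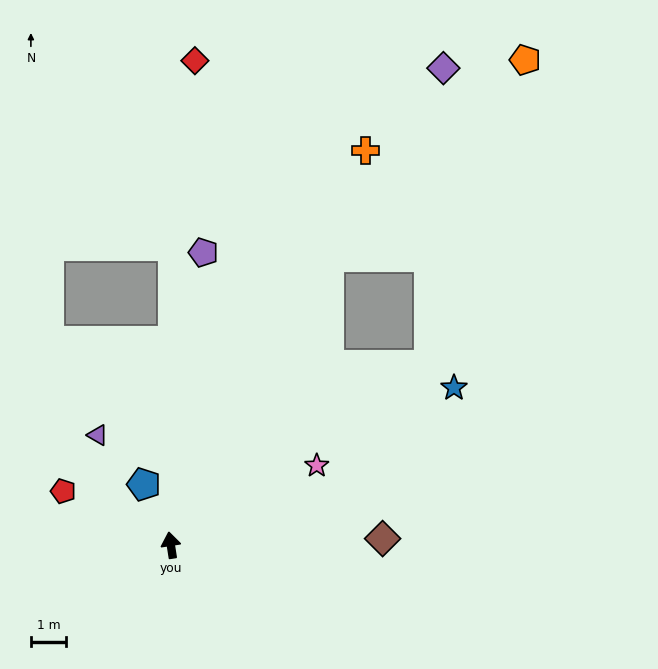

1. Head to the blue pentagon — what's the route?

turn left 15°, forward 1.9 m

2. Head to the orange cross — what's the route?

turn right 35°, forward 12.5 m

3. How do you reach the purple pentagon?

turn right 15°, forward 8.4 m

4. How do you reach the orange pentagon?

blocked — turn right 38°, forward 9.3 m, then turn right 16°, forward 7.9 m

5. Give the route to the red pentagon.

turn left 55°, forward 3.4 m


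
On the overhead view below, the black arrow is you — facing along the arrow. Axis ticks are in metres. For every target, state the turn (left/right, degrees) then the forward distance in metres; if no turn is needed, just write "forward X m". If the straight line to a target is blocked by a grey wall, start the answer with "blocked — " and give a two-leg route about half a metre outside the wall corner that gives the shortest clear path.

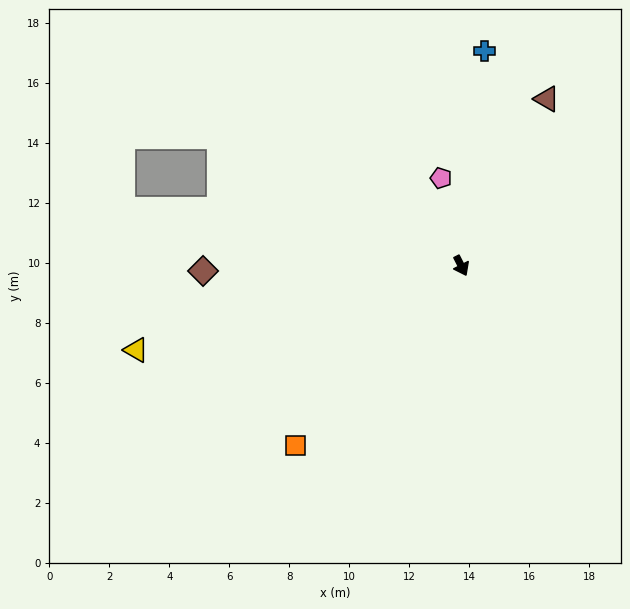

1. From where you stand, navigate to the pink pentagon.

turn left 166°, forward 3.0 m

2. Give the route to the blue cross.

turn left 147°, forward 7.2 m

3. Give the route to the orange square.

turn right 70°, forward 8.2 m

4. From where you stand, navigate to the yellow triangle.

turn right 102°, forward 11.2 m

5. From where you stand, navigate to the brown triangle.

turn left 126°, forward 6.3 m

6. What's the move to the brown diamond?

turn right 116°, forward 8.6 m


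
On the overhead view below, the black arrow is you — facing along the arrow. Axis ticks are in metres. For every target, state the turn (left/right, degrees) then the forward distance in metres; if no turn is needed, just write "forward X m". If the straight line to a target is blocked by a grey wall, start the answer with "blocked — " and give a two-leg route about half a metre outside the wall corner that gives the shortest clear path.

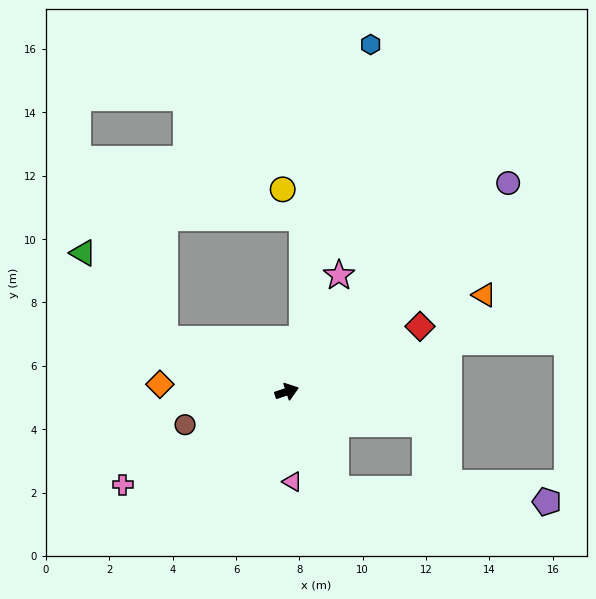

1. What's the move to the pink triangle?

turn right 105°, forward 2.8 m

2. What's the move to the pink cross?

turn right 169°, forward 6.0 m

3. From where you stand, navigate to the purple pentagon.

blocked — turn right 82°, forward 3.4 m, then turn left 60°, forward 6.7 m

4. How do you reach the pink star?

turn left 47°, forward 4.0 m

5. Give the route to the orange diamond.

turn left 158°, forward 4.0 m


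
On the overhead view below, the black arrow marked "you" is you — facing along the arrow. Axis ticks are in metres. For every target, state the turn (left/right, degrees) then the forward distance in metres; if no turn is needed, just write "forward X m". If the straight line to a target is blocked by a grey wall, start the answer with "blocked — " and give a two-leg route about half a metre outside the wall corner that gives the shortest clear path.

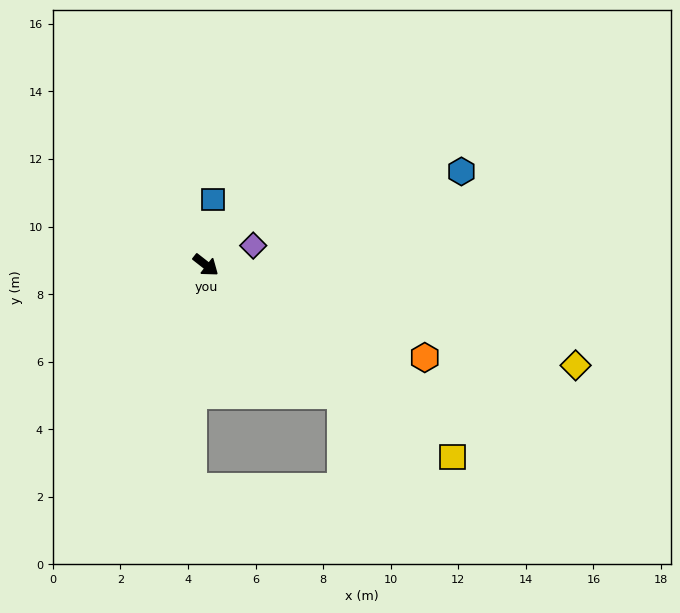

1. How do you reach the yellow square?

forward 9.3 m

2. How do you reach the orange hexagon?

turn left 15°, forward 7.0 m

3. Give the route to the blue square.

turn left 122°, forward 2.0 m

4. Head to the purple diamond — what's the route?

turn left 60°, forward 1.5 m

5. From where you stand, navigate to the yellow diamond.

turn left 23°, forward 11.3 m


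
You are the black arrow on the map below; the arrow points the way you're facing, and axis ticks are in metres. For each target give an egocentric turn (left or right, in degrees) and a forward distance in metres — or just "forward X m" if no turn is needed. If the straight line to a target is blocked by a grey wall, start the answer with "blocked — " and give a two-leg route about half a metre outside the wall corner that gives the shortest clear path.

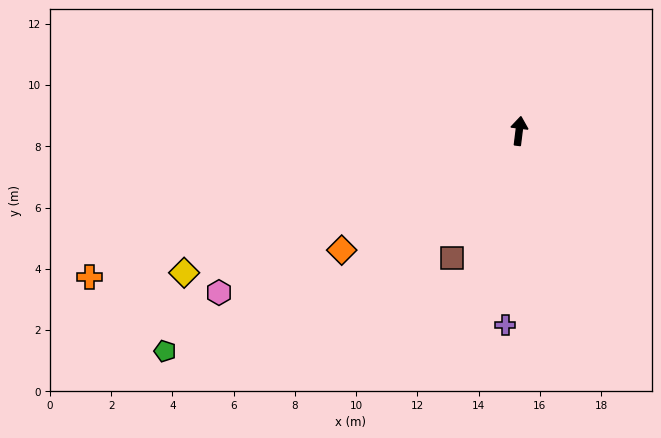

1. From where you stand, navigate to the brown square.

turn left 159°, forward 4.7 m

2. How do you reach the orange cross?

turn left 116°, forward 14.8 m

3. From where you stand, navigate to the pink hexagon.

turn left 125°, forward 11.1 m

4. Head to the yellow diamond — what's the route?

turn left 120°, forward 11.9 m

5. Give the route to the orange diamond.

turn left 131°, forward 7.0 m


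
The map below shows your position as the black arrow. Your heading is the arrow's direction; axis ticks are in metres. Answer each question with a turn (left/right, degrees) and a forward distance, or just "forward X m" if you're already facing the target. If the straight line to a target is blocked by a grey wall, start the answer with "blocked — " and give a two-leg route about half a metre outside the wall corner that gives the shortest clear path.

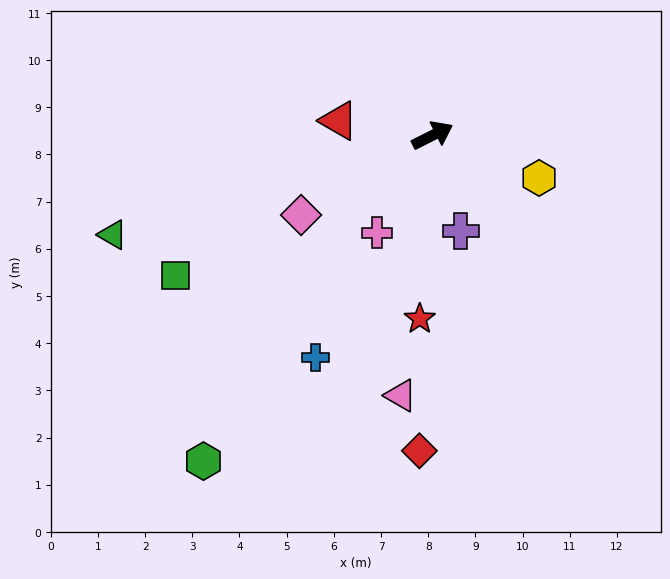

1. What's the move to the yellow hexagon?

turn right 49°, forward 2.4 m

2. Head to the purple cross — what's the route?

turn right 100°, forward 2.1 m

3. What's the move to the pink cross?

turn right 146°, forward 2.4 m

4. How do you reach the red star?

turn right 121°, forward 3.9 m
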